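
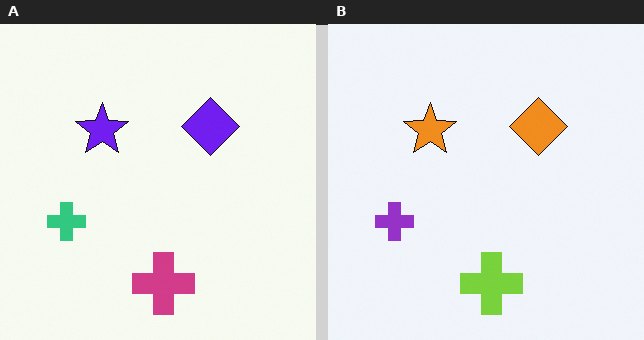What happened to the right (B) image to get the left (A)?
This is the original image hue-shifted through roughly half the color wheel.

Every shape's color has rotated by the same amount around the hue wheel — a uniform hue shift.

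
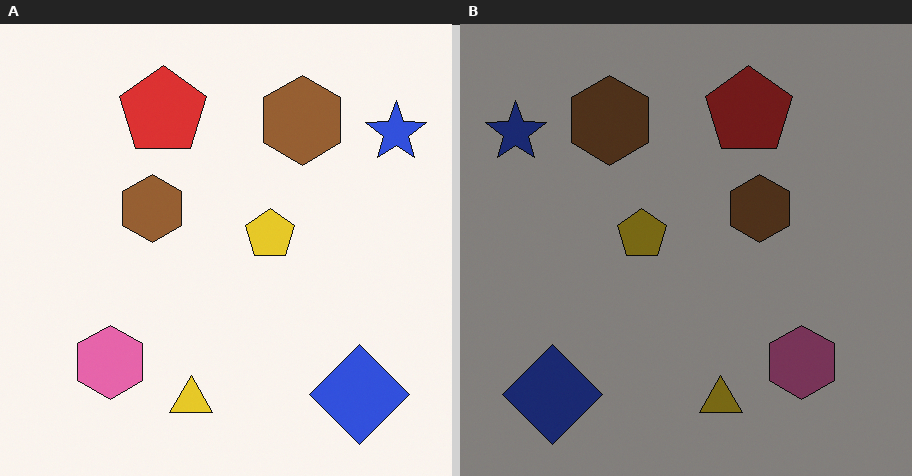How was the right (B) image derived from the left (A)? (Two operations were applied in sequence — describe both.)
This is the original image substantially darkened, then flipped horizontally (left ↔ right).

Every pixel — background and shapes alike — is uniformly darkened. The blue star is in the top-right of the left (A) image and the top-left of the right (B) — shapes on opposite sides of the vertical midline have swapped in a mirror flip.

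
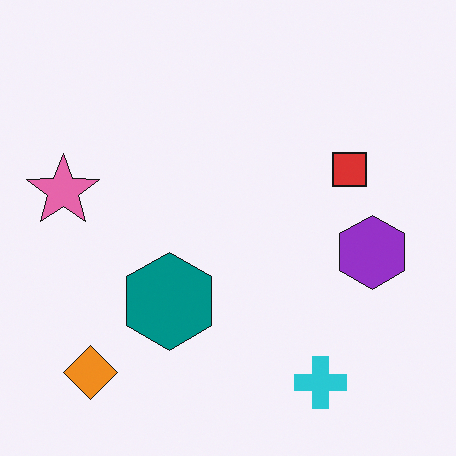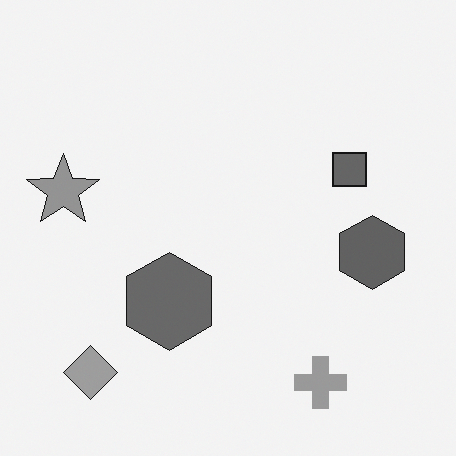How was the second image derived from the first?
This is the original image converted to grayscale.

All color is removed — every shape is now a shade of grey.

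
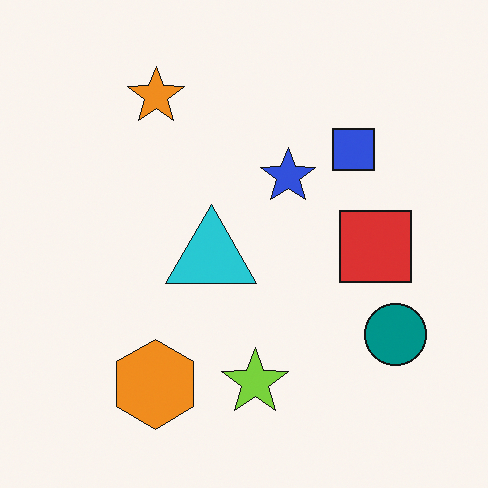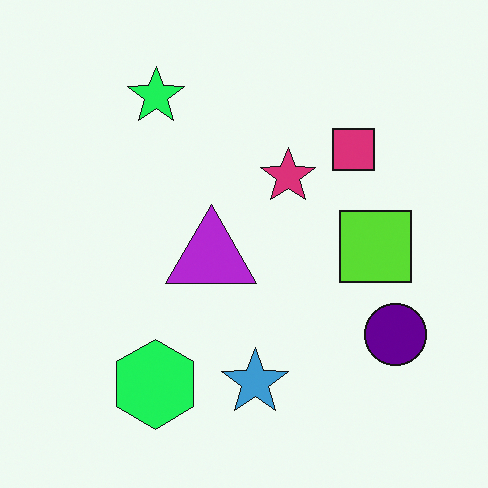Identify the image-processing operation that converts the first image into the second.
The second image is the first hue-shifted by a moderate amount.

Every shape's color has rotated by the same amount around the hue wheel — a uniform hue shift.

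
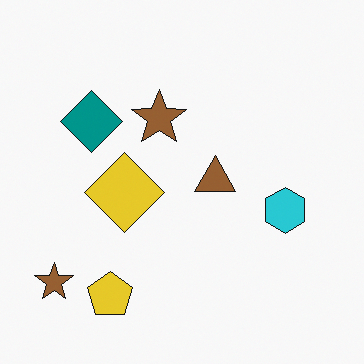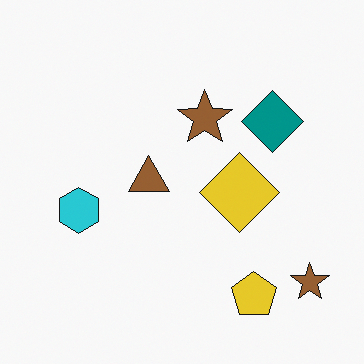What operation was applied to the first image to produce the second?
This is the original image flipped horizontally (left ↔ right).

The cyan hexagon is in the right of the first image and the left of the second — shapes on opposite sides of the vertical midline have swapped in a mirror flip.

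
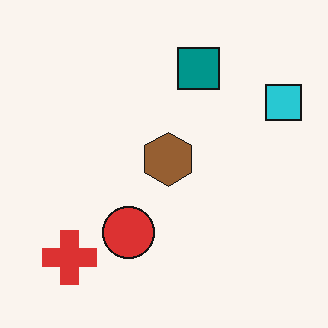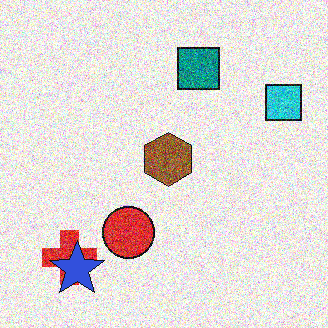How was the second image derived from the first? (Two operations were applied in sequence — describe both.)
Degraded with a thick layer of grain, then overlaid with an additional blue star.

Random speckle covers the whole image, including the flat background. A blue star appears in the second image that is absent from the first.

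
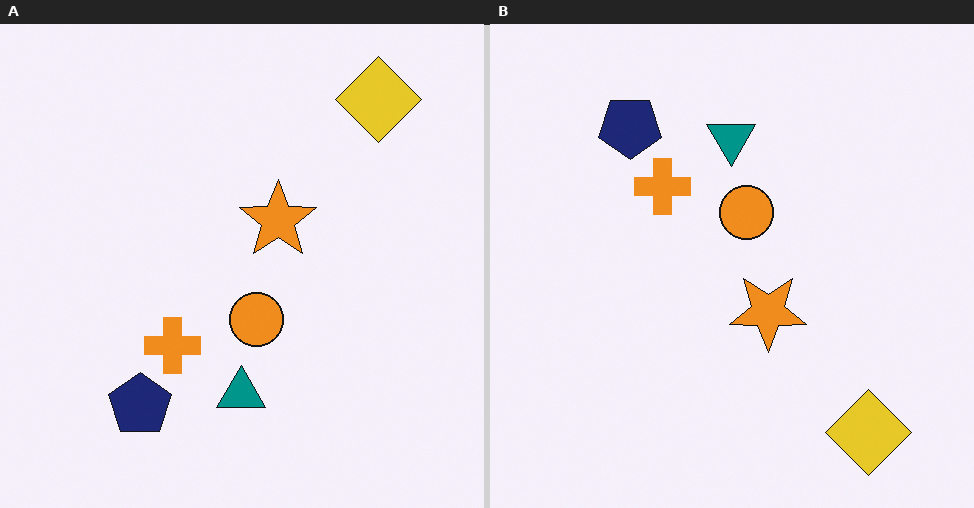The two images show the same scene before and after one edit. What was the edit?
It was flipped vertically (top ↔ bottom).

The yellow diamond is in the top-right of the left (A) image and the bottom-right of the right (B) — shapes on opposite sides of the horizontal midline have swapped in a mirror flip.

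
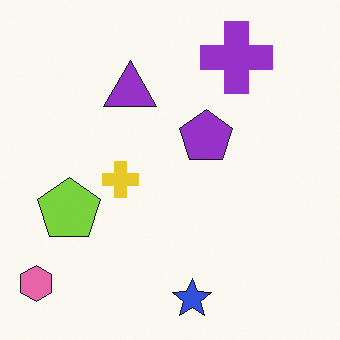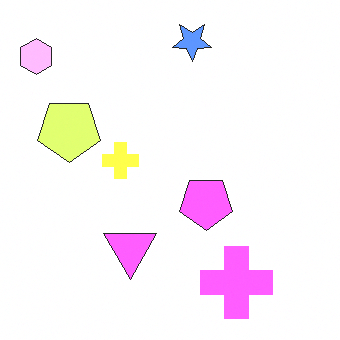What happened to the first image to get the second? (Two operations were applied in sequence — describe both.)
The image was flipped vertically (top ↔ bottom), then noticeably brightened.

The blue star is in the bottom of the first image and the top of the second — shapes on opposite sides of the horizontal midline have swapped in a mirror flip. Every pixel — background and shapes alike — is uniformly brightened.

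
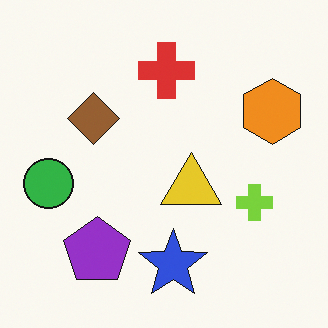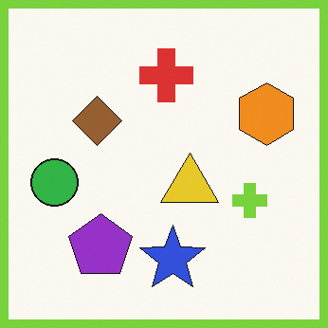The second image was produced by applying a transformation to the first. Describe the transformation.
Framed with a lime border.

A solid lime frame runs around the edge of the second image, with the content slightly shrunk inside it.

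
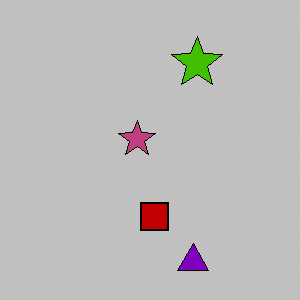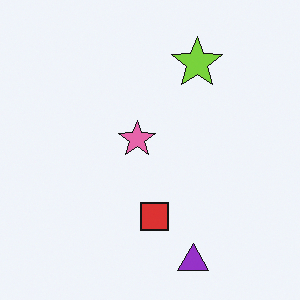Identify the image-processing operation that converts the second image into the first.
The first image is the second heavily posterized to just a handful of flat colors.

Each flat color has snapped to a coarser quantized level — most visibly, the near-white background has dropped to a flat grey.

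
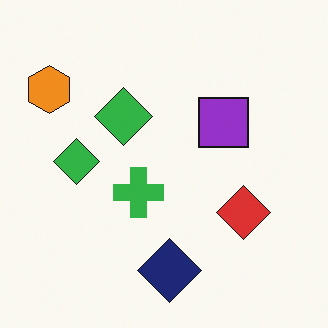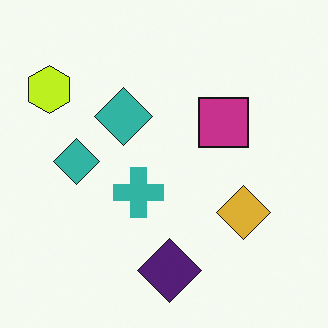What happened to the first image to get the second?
Hue-shifted by a small amount.

Every shape's color has rotated by the same amount around the hue wheel — a uniform hue shift.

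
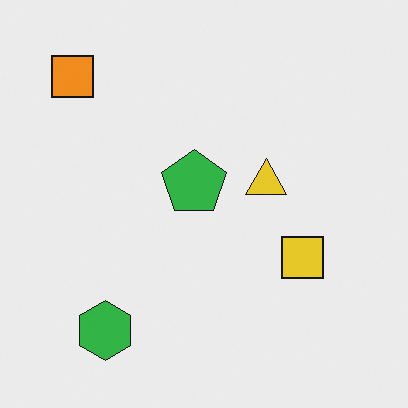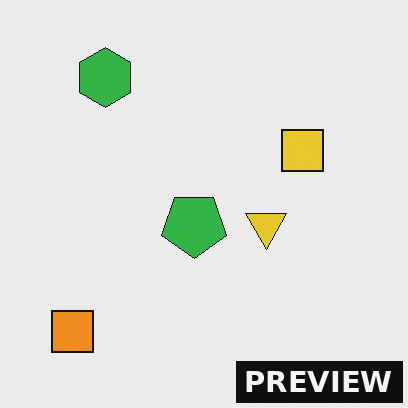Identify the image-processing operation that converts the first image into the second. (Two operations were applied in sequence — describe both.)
The transformation is: flipped vertically (top ↔ bottom), then watermarked with the text "PREVIEW" in the lower-right corner.

The orange square is in the top-left of the first image and the bottom-left of the second — shapes on opposite sides of the horizontal midline have swapped in a mirror flip. A dark label reading "PREVIEW" appears in the lower-right corner.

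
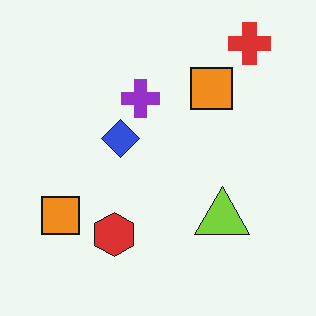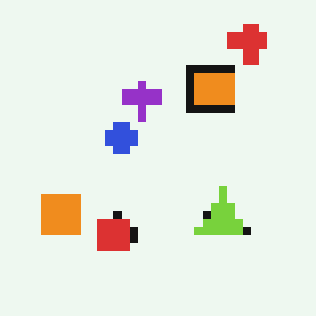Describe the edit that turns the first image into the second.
It was pixelated into visible square blocks.

Shapes are reduced to large square blocks; fine edges and outlines are lost — a downscale-then-upscale (mosaic) effect.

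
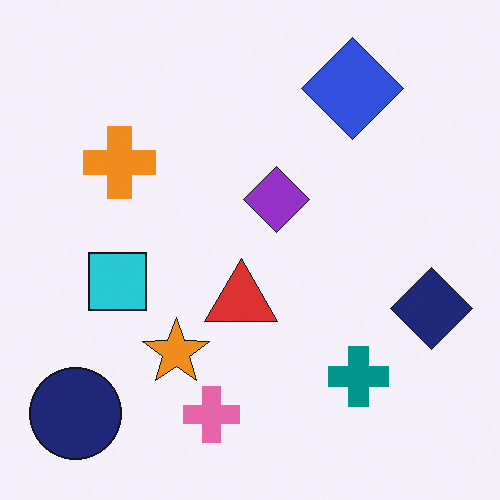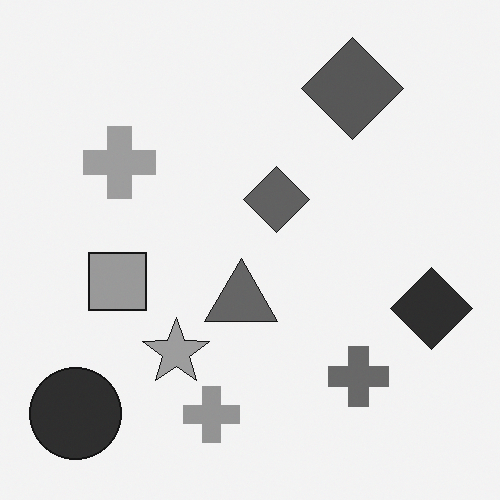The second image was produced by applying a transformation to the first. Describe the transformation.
The image was converted to grayscale.

All color is removed — every shape is now a shade of grey.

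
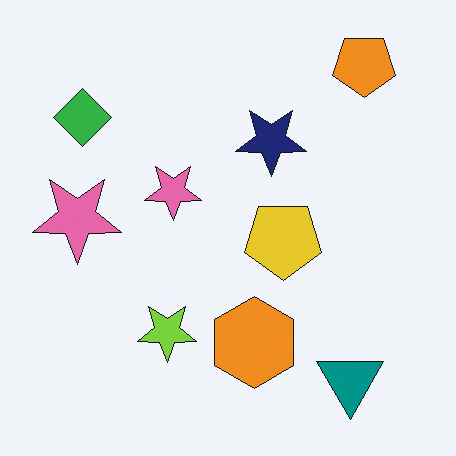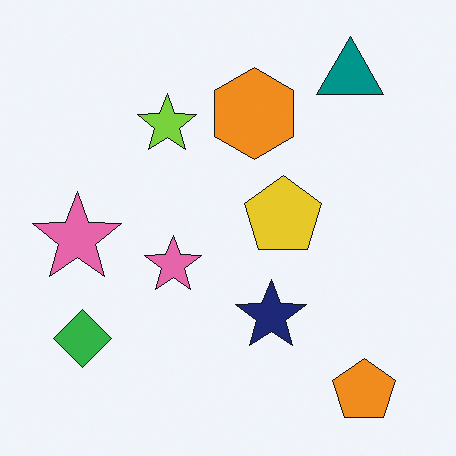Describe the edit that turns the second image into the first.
Flipped vertically (top ↔ bottom).

The orange pentagon is in the bottom-right of the second image and the top-right of the first — shapes on opposite sides of the horizontal midline have swapped in a mirror flip.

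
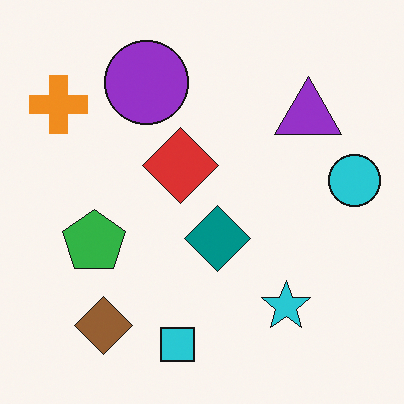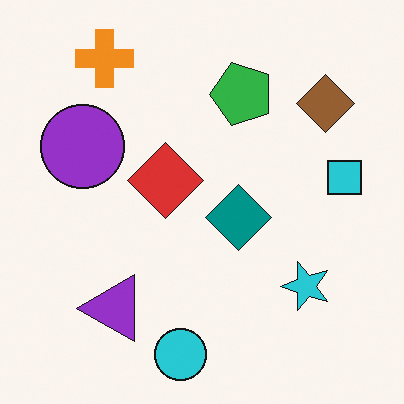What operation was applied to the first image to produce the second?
It was transposed (reflected across the top-left ↔ bottom-right diagonal).

Shapes have swapped their row and column positions — what was in the top-right is now in the bottom-left — a diagonal reflection.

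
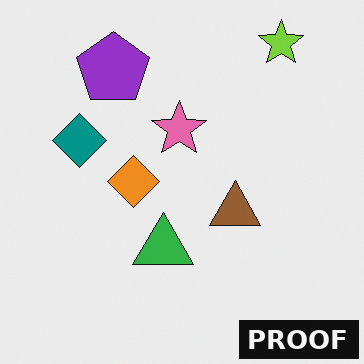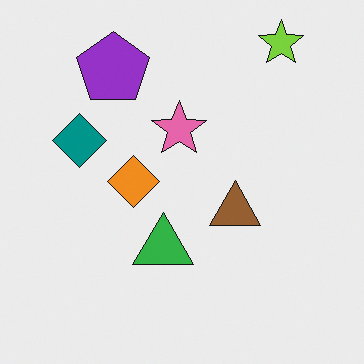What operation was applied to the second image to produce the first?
The image was watermarked with the text "PROOF" in the lower-right corner.

A dark label reading "PROOF" appears in the lower-right corner.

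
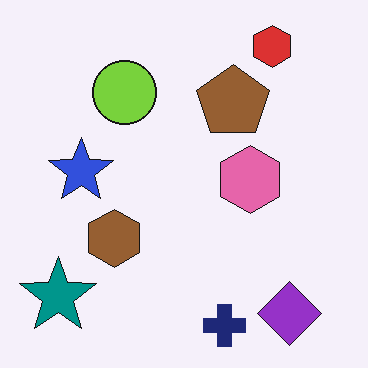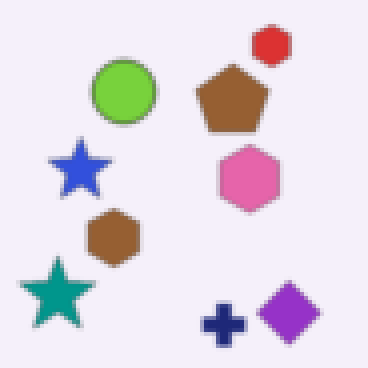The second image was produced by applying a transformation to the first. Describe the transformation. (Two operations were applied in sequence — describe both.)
It was lightly blurred, then mildly pixelated.

Shape edges and outlines are uniformly softened across the whole image. Shapes are reduced to large square blocks; fine edges and outlines are lost — a downscale-then-upscale (mosaic) effect.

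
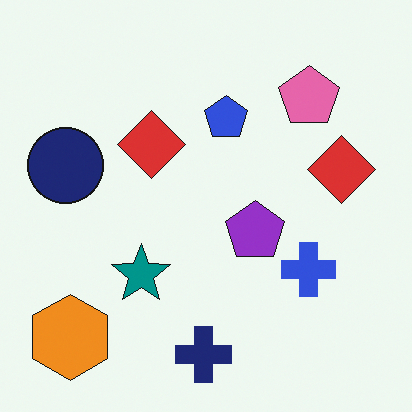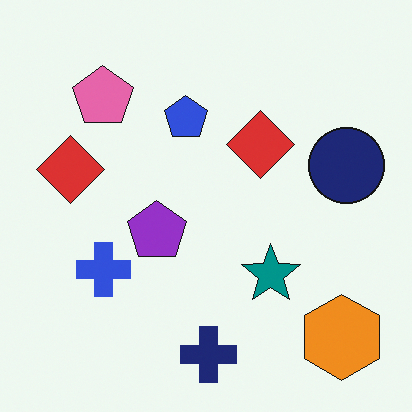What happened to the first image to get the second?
This is the original image flipped horizontally (left ↔ right).

The navy circle is in the left of the first image and the right of the second — shapes on opposite sides of the vertical midline have swapped in a mirror flip.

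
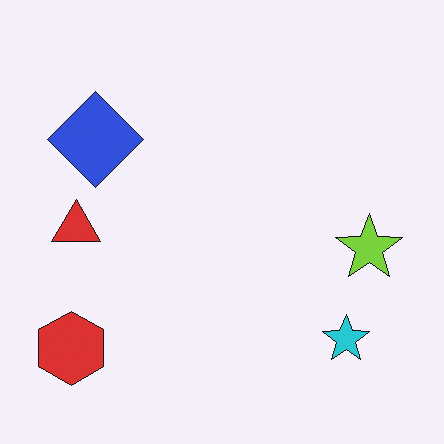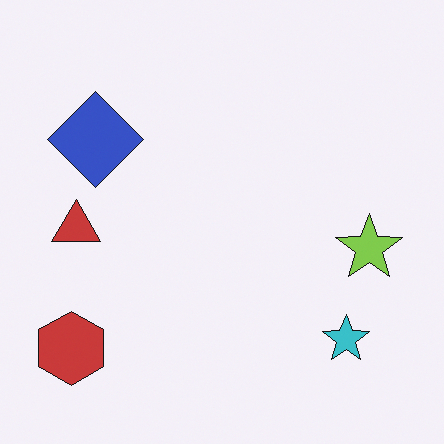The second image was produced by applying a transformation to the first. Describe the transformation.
The second image is the first slightly desaturated.

All colors are more muted and greyish — a global saturation change.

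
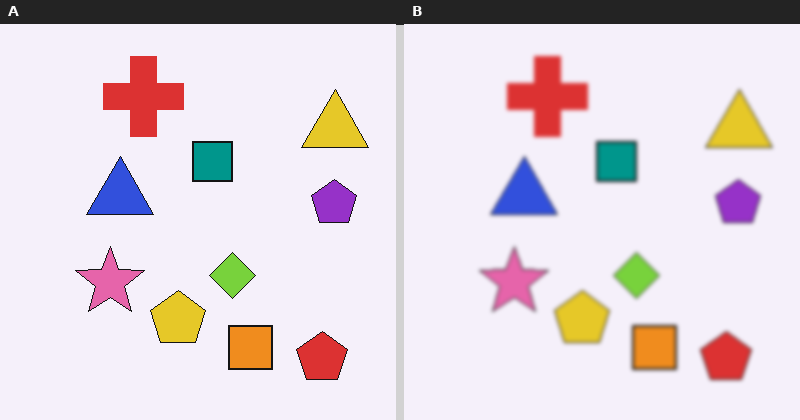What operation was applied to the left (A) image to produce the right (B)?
The transformation is: slightly softened.

Shape edges and outlines are uniformly softened across the whole image.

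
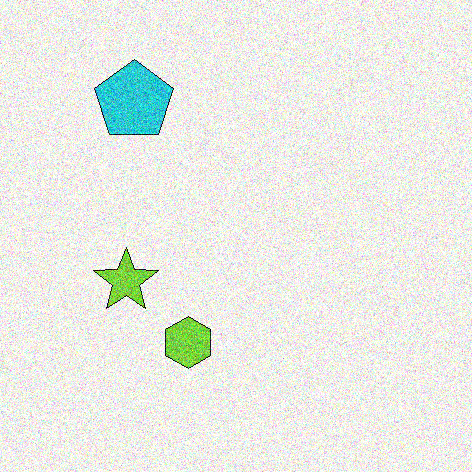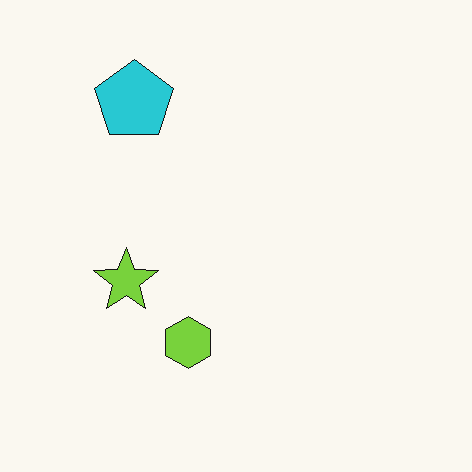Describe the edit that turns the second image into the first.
The first image is the second degraded with heavy additive noise.

Random speckle covers the whole image, including the flat background.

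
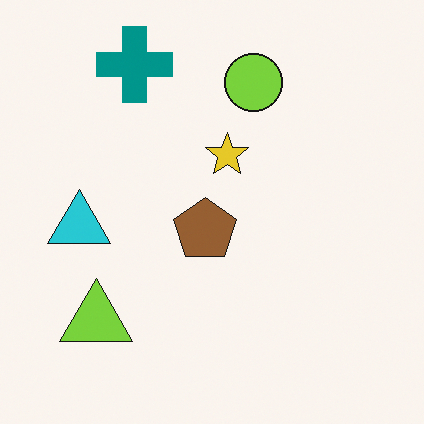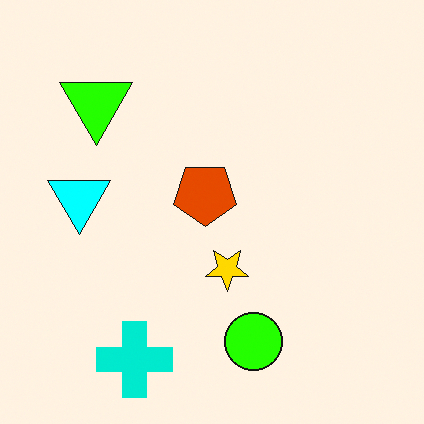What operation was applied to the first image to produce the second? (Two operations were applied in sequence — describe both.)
Flipped vertically (top ↔ bottom), then made much more vivid (saturation change).

The teal cross is in the top-left of the first image and the bottom-left of the second — shapes on opposite sides of the horizontal midline have swapped in a mirror flip. All colors are more vivid — a global saturation change.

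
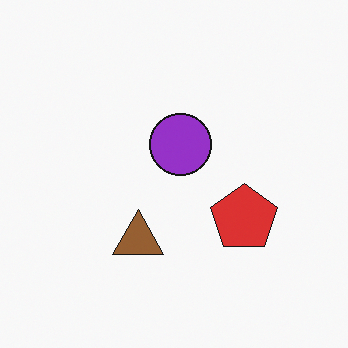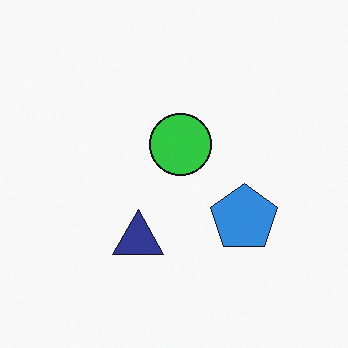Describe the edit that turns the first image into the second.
It was hue-shifted by a large amount.

Every shape's color has rotated by the same amount around the hue wheel — a uniform hue shift.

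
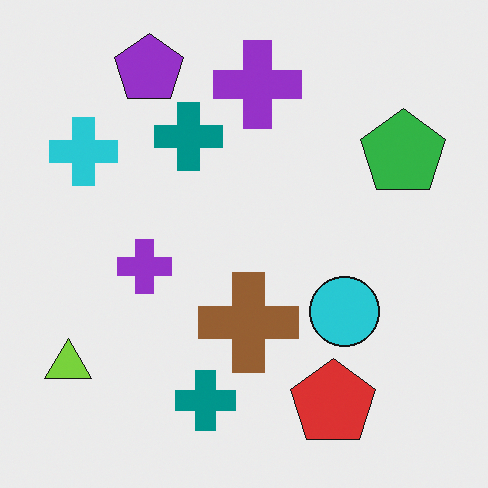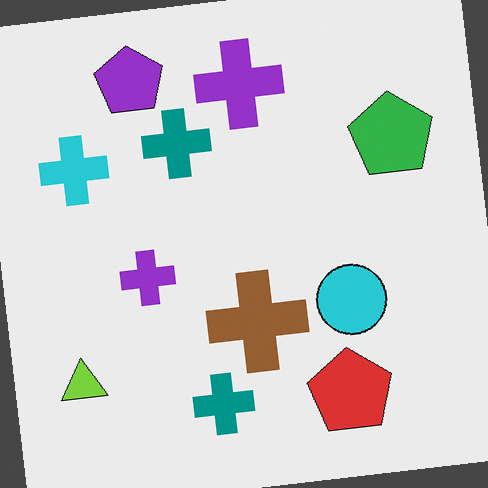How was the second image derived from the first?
The second image is the first rotated counter-clockwise by a small amount.

Every shape is tilted by the same angle and the image corners show triangular fill wedges — a whole-image rotation by a non-right angle.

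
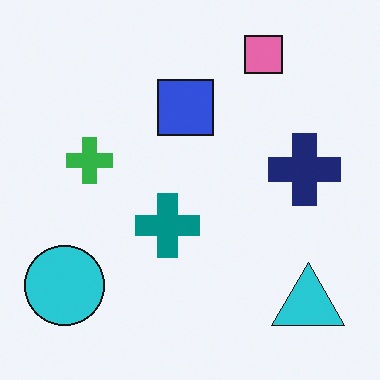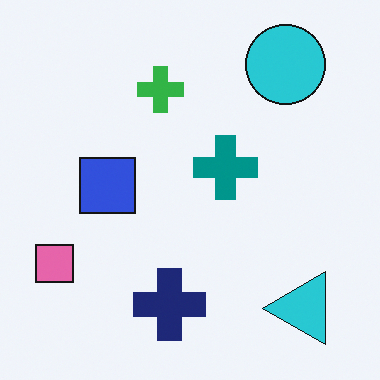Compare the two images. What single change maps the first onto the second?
Transposed (reflected across the top-left ↔ bottom-right diagonal).

Shapes have swapped their row and column positions — what was in the top-right is now in the bottom-left — a diagonal reflection.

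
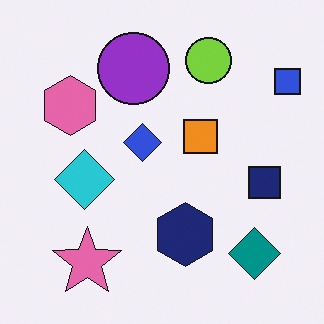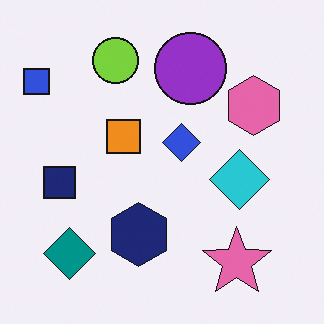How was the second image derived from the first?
The transformation is: flipped horizontally (left ↔ right).

The blue square is in the top-right of the first image and the top-left of the second — shapes on opposite sides of the vertical midline have swapped in a mirror flip.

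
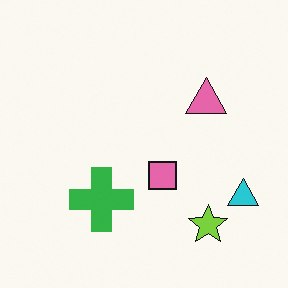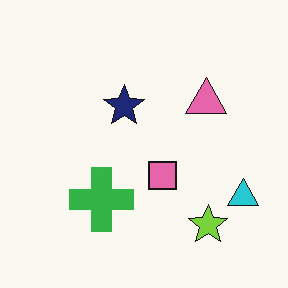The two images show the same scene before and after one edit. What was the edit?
This is the original image overlaid with an additional navy star.

A navy star appears in the second image that is absent from the first.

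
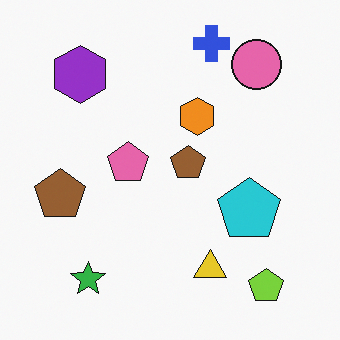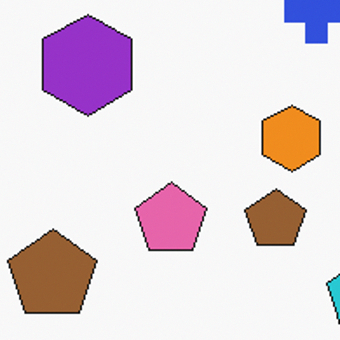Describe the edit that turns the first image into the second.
The transformation is: cropped to a noticeably smaller region and rescaled.

The visible shapes are larger and the field of view is narrower; shapes near the original edges may be partly or wholly outside the frame — a crop-and-rescale.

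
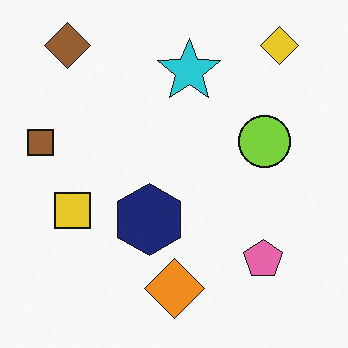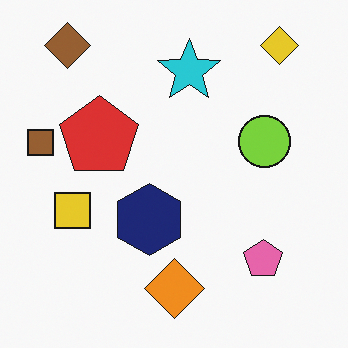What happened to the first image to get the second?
It was overlaid with an additional red pentagon.

A red pentagon appears in the second image that is absent from the first.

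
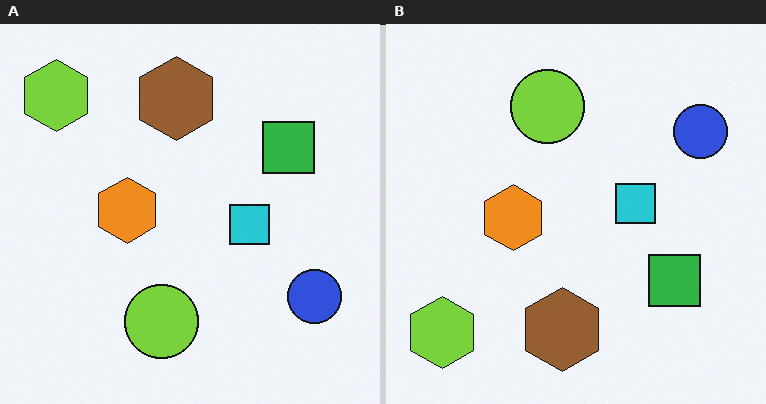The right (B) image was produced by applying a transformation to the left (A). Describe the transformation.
This is the original image flipped vertically (top ↔ bottom).

The lime hexagon is in the top-left of the left (A) image and the bottom-left of the right (B) — shapes on opposite sides of the horizontal midline have swapped in a mirror flip.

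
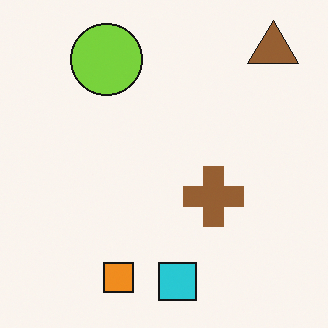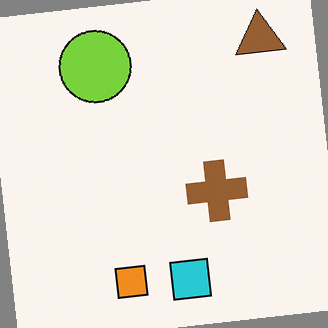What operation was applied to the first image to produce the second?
This is the original image rotated counter-clockwise by a slight angle.

Every shape is tilted by the same angle and the image corners show triangular fill wedges — a whole-image rotation by a non-right angle.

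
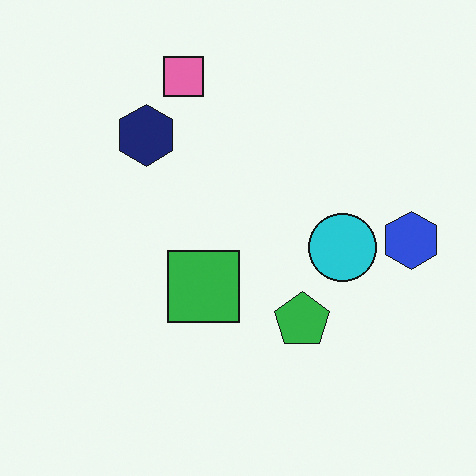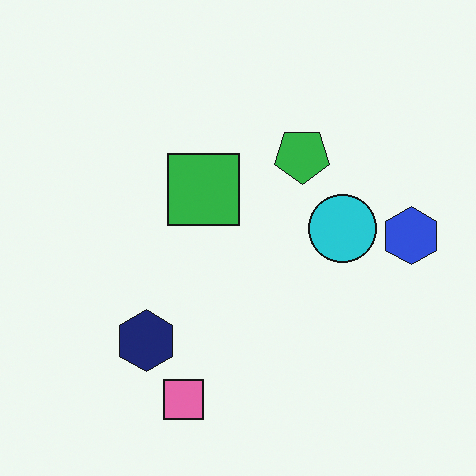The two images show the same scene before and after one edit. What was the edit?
The transformation is: flipped vertically (top ↔ bottom).

The pink square is in the top of the first image and the bottom of the second — shapes on opposite sides of the horizontal midline have swapped in a mirror flip.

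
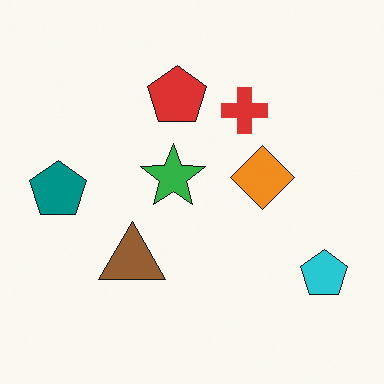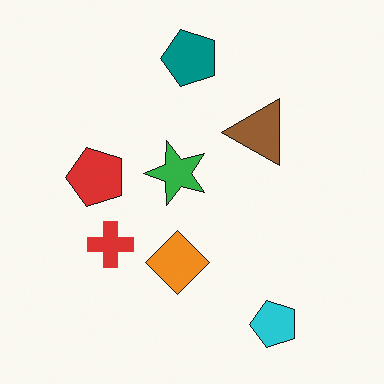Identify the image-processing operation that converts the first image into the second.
The image was transposed (reflected across the top-left ↔ bottom-right diagonal).

Shapes have swapped their row and column positions — what was in the top-right is now in the bottom-left — a diagonal reflection.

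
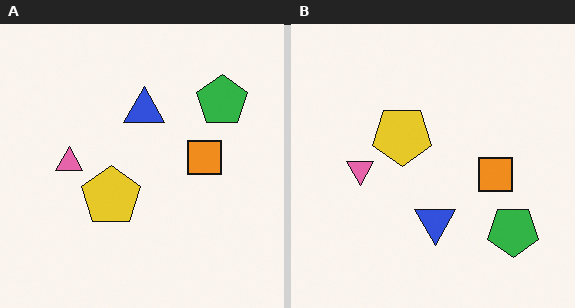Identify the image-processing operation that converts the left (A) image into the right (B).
Flipped vertically (top ↔ bottom).

The green pentagon is in the top-right of the left (A) image and the bottom-right of the right (B) — shapes on opposite sides of the horizontal midline have swapped in a mirror flip.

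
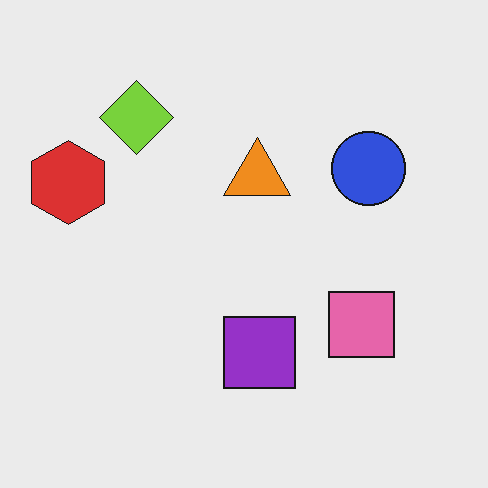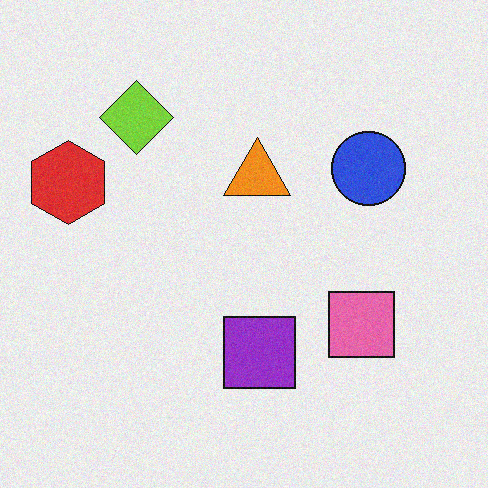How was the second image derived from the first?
This is the original image degraded with light additive noise.

Random speckle covers the whole image, including the flat background.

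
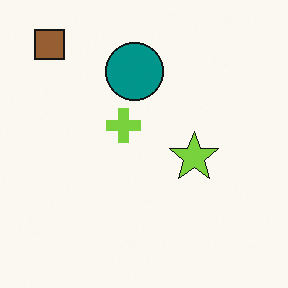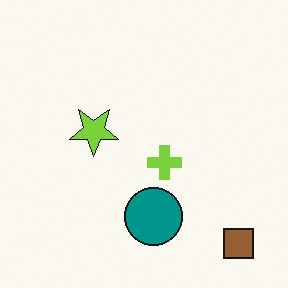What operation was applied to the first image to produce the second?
The second image is the first rotated 180°.

The brown square sits in the top-left of the first image and the bottom-right of the second — consistent with a whole-image 180° rotation.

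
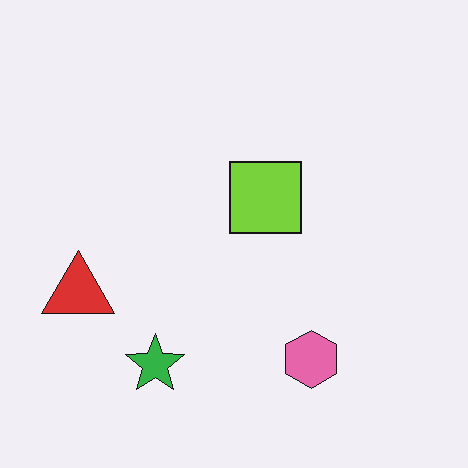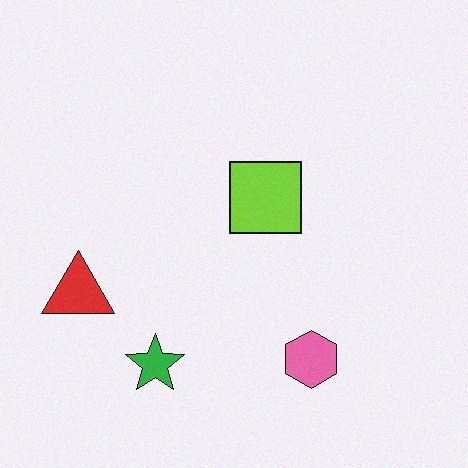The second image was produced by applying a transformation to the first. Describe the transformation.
The second image is the first degraded with a light layer of grain.

Random speckle covers the whole image, including the flat background.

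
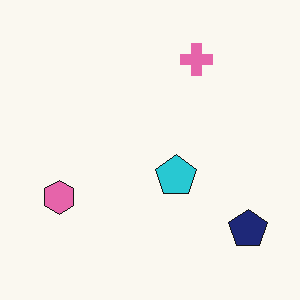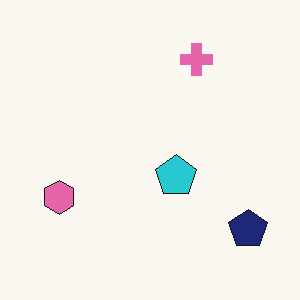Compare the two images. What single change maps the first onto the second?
JPEG-compressed with visible artifacts.

Blocky 8×8 compression artifacts appear around shape edges and the flat background shows ringing — characteristic JPEG degradation.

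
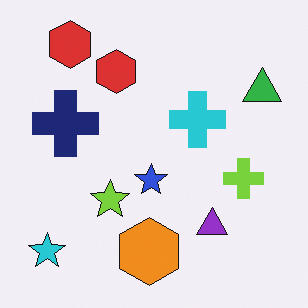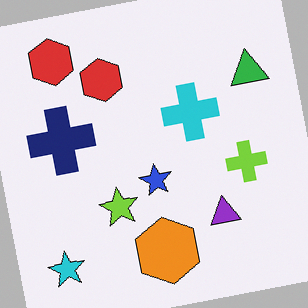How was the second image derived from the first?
The second image is the first rotated counter-clockwise by a slight angle.

Every shape is tilted by the same angle and the image corners show triangular fill wedges — a whole-image rotation by a non-right angle.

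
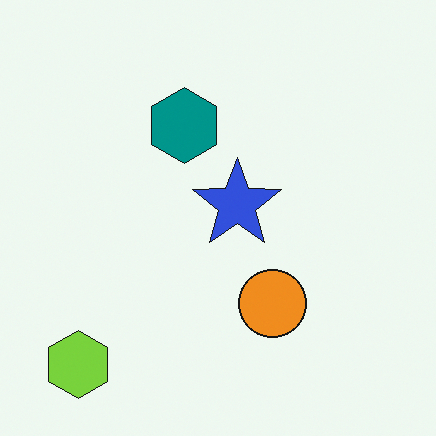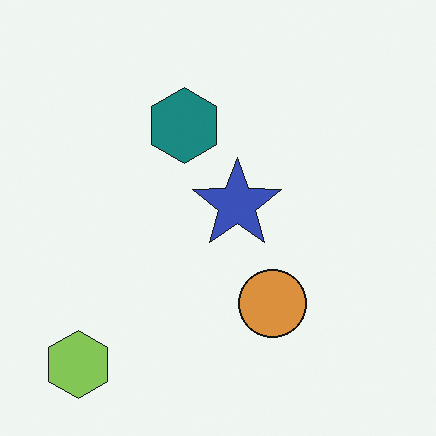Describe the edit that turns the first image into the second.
It was slightly desaturated.

All colors are more muted and greyish — a global saturation change.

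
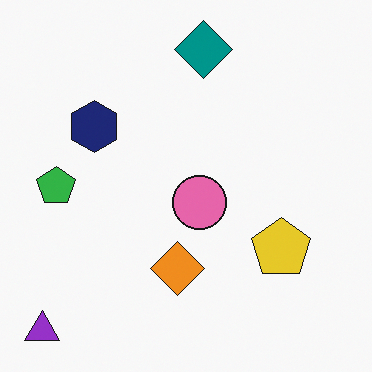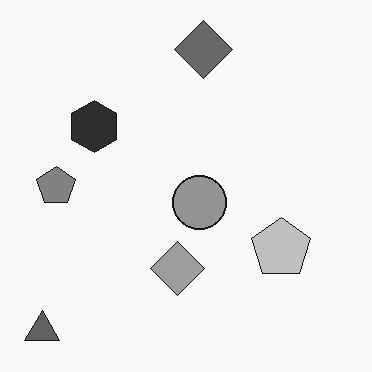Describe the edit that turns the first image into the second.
The transformation is: converted to grayscale.

All color is removed — every shape is now a shade of grey.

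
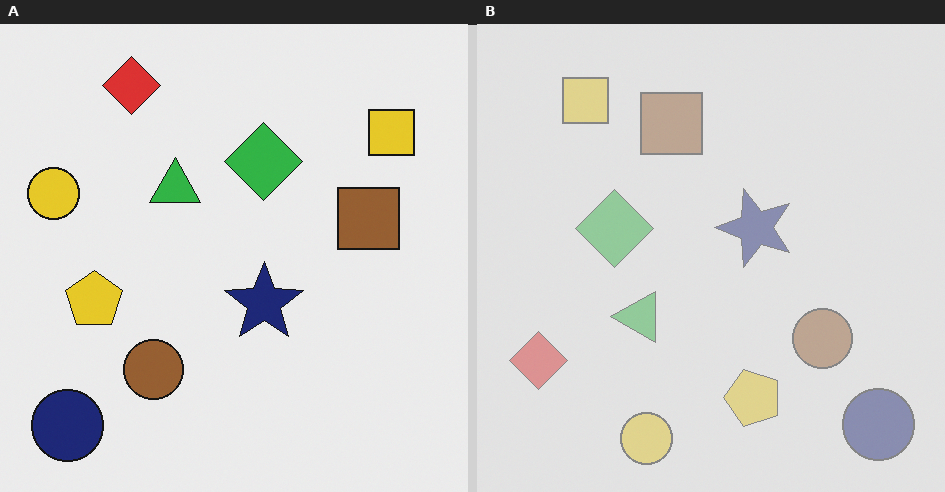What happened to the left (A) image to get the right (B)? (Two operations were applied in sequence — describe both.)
It was rotated 90° counter-clockwise, then washed out (contrast reduced).

The navy circle sits in the bottom-left of the left (A) image and the bottom-right of the right (B) — consistent with a whole-image 90° counter-clockwise rotation. Tones are pushed toward mid-grey across the whole image — a global contrast change.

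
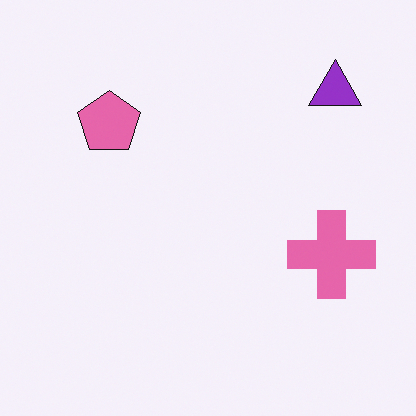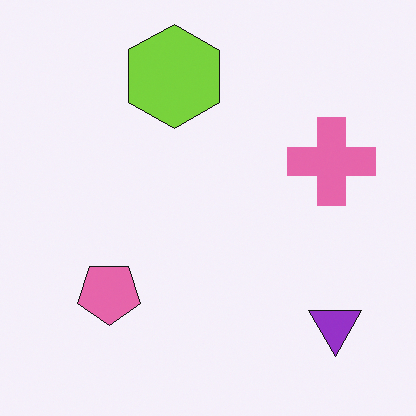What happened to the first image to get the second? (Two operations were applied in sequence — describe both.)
This is the original image flipped vertically (top ↔ bottom), then overlaid with an additional lime hexagon.

The purple triangle is in the top-right of the first image and the bottom-right of the second — shapes on opposite sides of the horizontal midline have swapped in a mirror flip. A lime hexagon appears in the second image that is absent from the first.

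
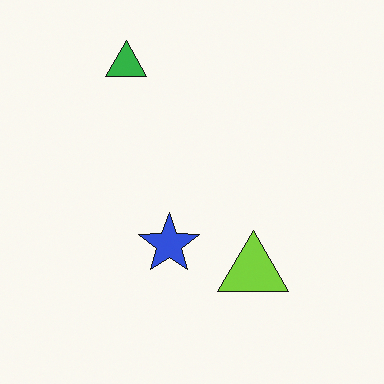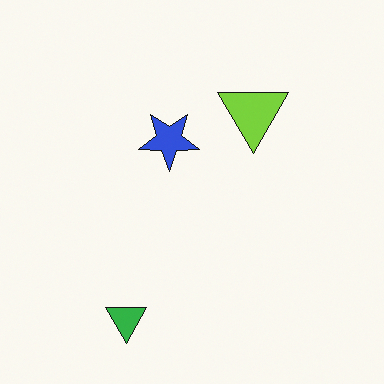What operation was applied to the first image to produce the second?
The image was flipped vertically (top ↔ bottom).

The green triangle is in the top-left of the first image and the bottom-left of the second — shapes on opposite sides of the horizontal midline have swapped in a mirror flip.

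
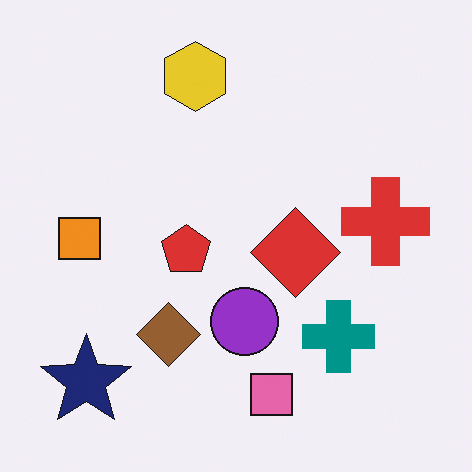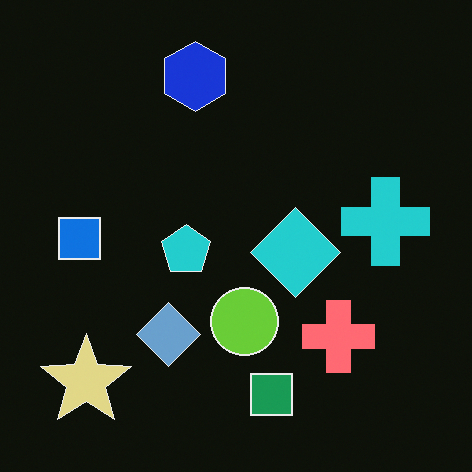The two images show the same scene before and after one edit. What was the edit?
The transformation is: color-inverted (negative).

The light background has become dark and every shape's color is its complement — a photographic negative.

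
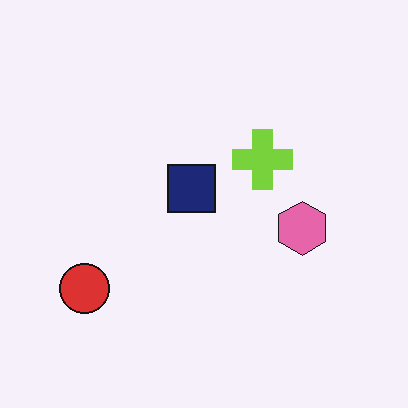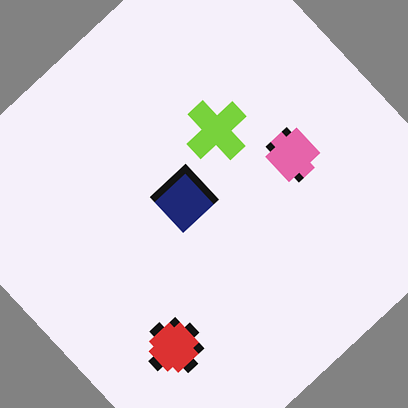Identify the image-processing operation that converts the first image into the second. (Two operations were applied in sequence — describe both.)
The second image is the first moderately pixelated, then rotated counter-clockwise by a large amount — several tens of degrees.

Shapes are reduced to large square blocks; fine edges and outlines are lost — a downscale-then-upscale (mosaic) effect. Every shape is tilted by the same angle and the image corners show triangular fill wedges — a whole-image rotation by a non-right angle.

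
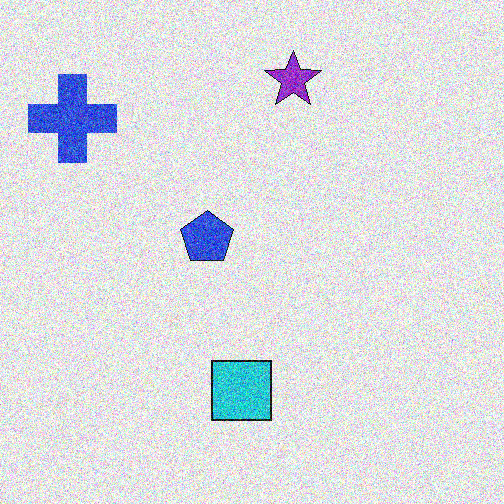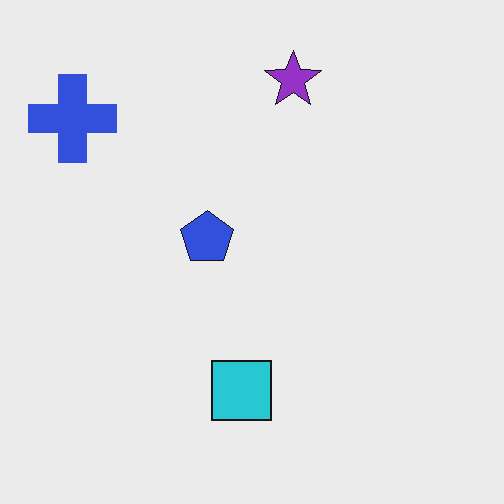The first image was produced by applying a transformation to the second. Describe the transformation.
Degraded with strong gaussian noise.

Random speckle covers the whole image, including the flat background.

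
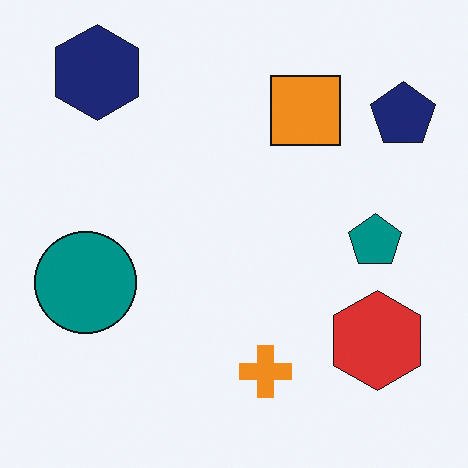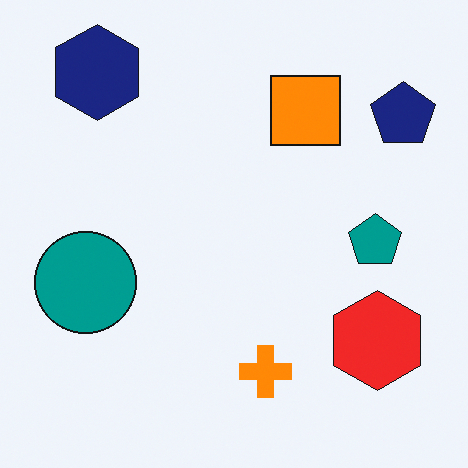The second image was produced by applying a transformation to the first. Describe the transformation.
This is the original image slightly oversaturated.

All colors are more vivid — a global saturation change.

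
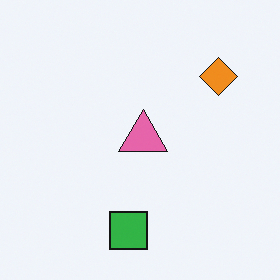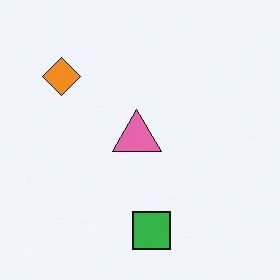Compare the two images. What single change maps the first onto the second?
Flipped horizontally (left ↔ right).

The orange diamond is in the top-right of the first image and the top-left of the second — shapes on opposite sides of the vertical midline have swapped in a mirror flip.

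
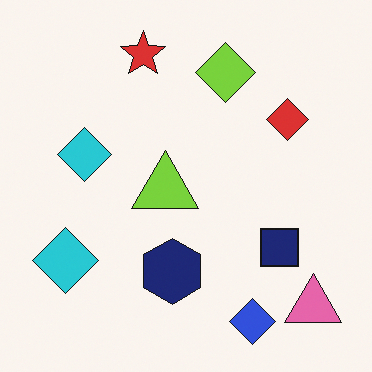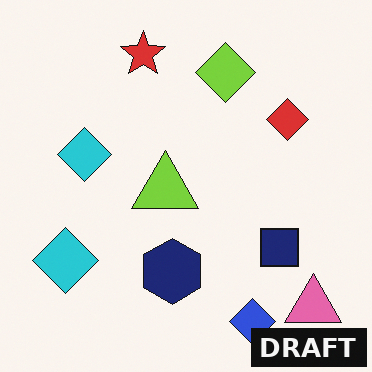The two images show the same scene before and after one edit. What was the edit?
Watermarked with the text "DRAFT" in the lower-right corner.

A dark label reading "DRAFT" appears in the lower-right corner.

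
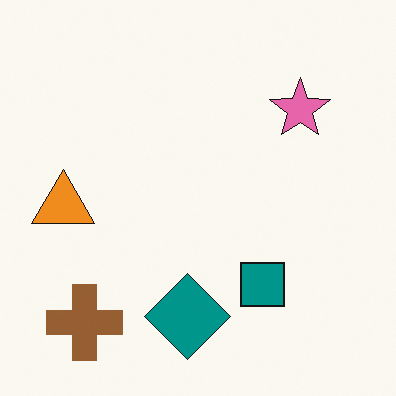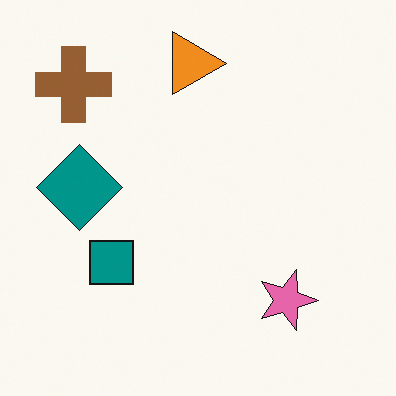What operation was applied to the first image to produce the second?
This is the original image rotated 90° clockwise.

The brown cross sits in the bottom-left of the first image and the top-left of the second — consistent with a whole-image 90° clockwise rotation.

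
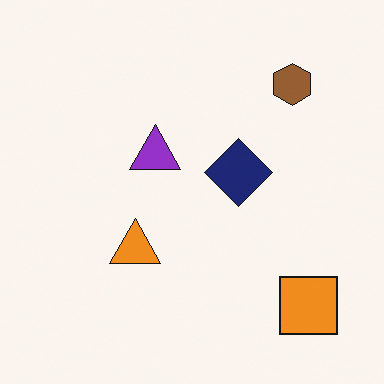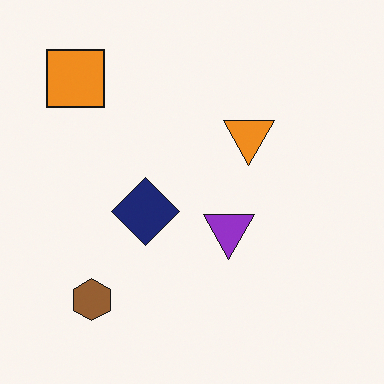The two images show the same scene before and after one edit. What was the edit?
This is the original image rotated 180°.

The orange square sits in the bottom-right of the first image and the top-left of the second — consistent with a whole-image 180° rotation.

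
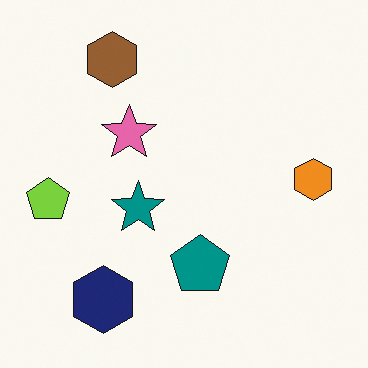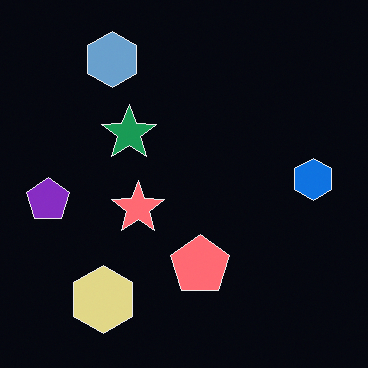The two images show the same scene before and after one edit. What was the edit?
This is the original image color-inverted (negative).

The light background has become dark and every shape's color is its complement — a photographic negative.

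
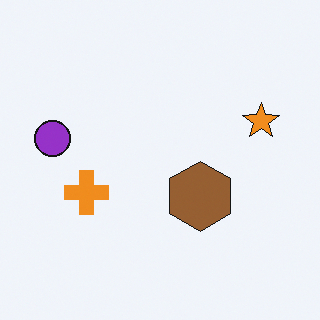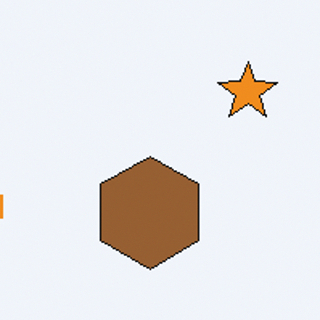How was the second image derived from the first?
The transformation is: cropped slightly and scaled back up.

The visible shapes are larger and the field of view is narrower; shapes near the original edges may be partly or wholly outside the frame — a crop-and-rescale.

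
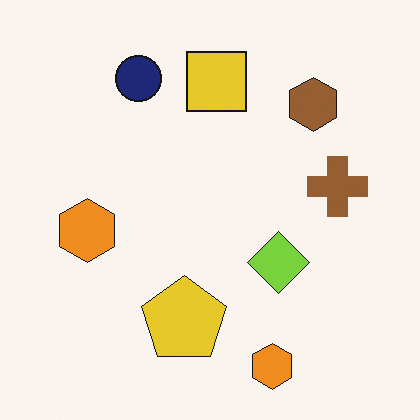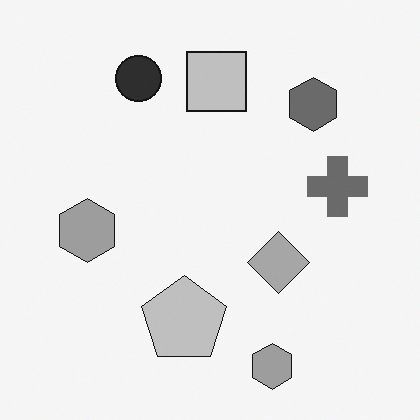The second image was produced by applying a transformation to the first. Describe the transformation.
This is the original image converted to grayscale.

All color is removed — every shape is now a shade of grey.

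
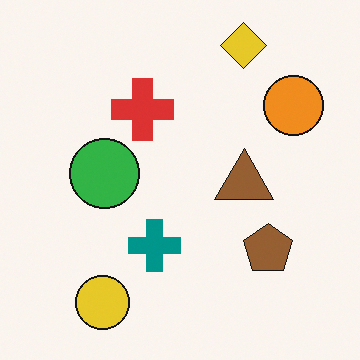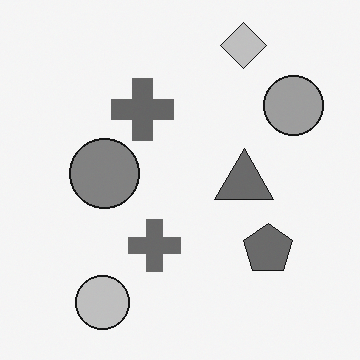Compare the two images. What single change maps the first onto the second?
This is the original image converted to grayscale.

All color is removed — every shape is now a shade of grey.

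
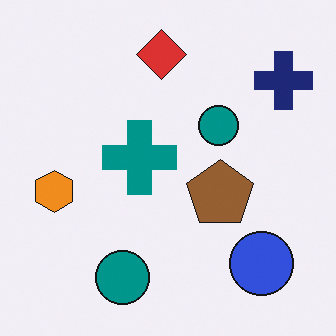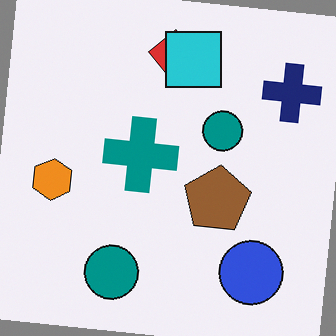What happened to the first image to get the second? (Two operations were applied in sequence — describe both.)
Rotated clockwise by a slight angle, then overlaid with an additional cyan square.

Every shape is tilted by the same angle and the image corners show triangular fill wedges — a whole-image rotation by a non-right angle. A cyan square appears in the second image that is absent from the first.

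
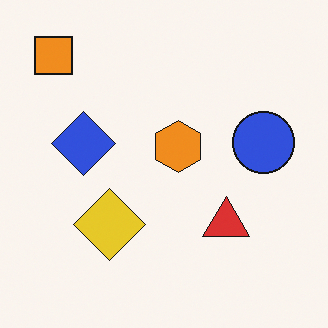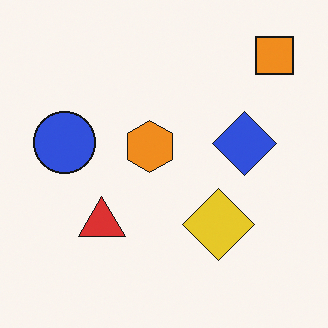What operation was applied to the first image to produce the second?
The image was flipped horizontally (left ↔ right).

The orange square is in the top-left of the first image and the top-right of the second — shapes on opposite sides of the vertical midline have swapped in a mirror flip.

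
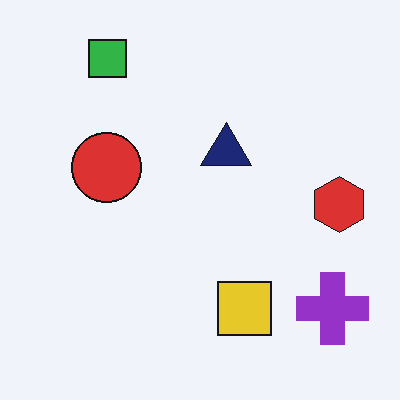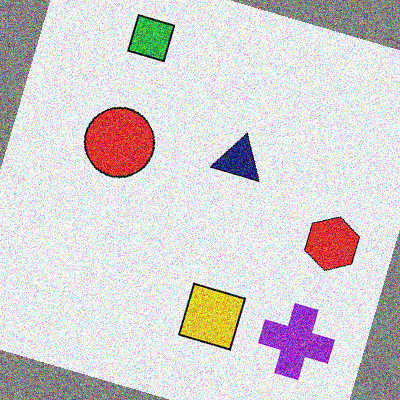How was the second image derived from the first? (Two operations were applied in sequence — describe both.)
Rotated clockwise by a moderate amount, then degraded with heavy additive noise.

Every shape is tilted by the same angle and the image corners show triangular fill wedges — a whole-image rotation by a non-right angle. Random speckle covers the whole image, including the flat background.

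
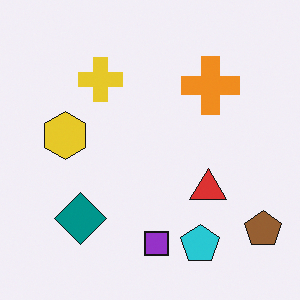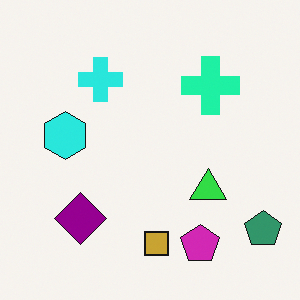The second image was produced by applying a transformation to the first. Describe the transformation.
Hue-shifted by a moderate amount.

Every shape's color has rotated by the same amount around the hue wheel — a uniform hue shift.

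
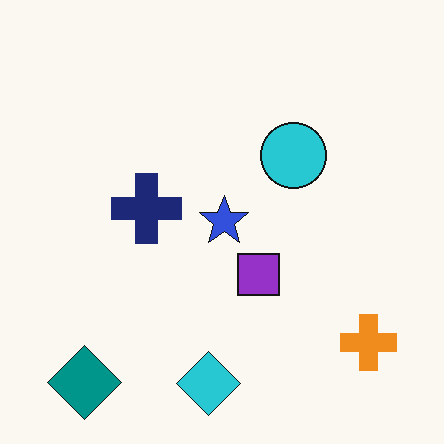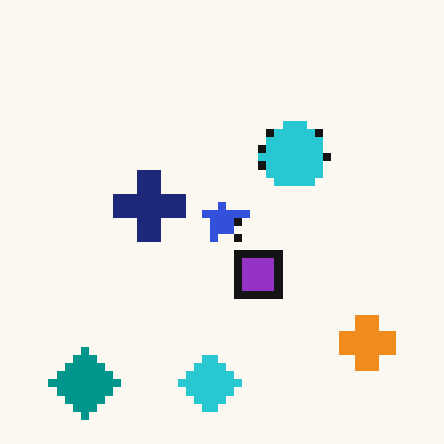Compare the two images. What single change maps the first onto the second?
It was moderately pixelated.

Shapes are reduced to large square blocks; fine edges and outlines are lost — a downscale-then-upscale (mosaic) effect.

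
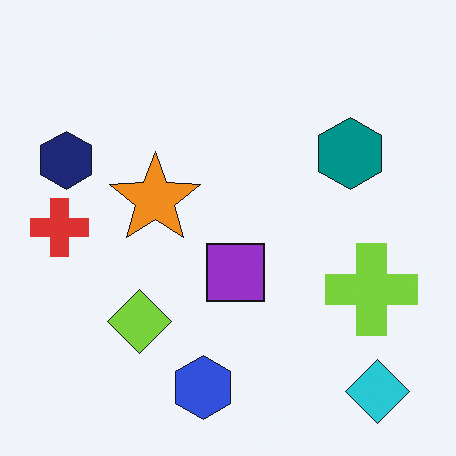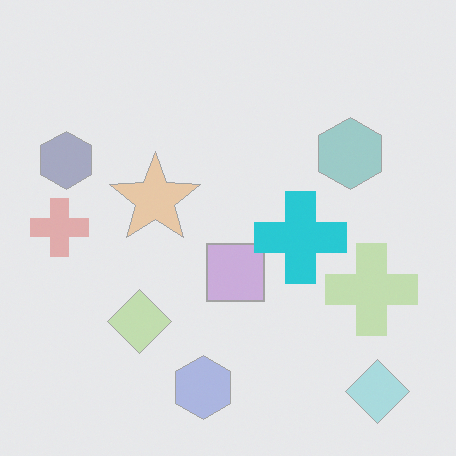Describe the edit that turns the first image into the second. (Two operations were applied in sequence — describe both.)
Washed out (contrast reduced), then overlaid with an additional cyan cross.

Tones are pushed toward mid-grey across the whole image — a global contrast change. A cyan cross appears in the second image that is absent from the first.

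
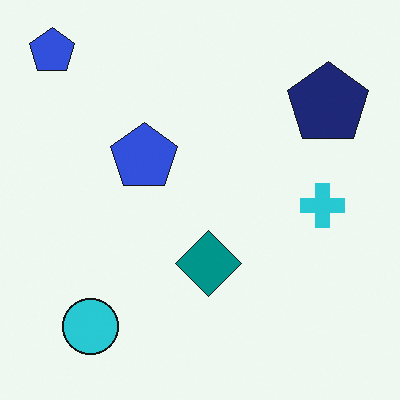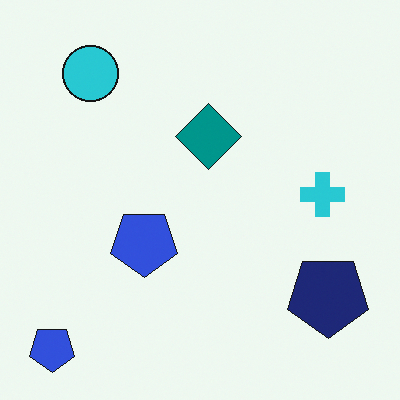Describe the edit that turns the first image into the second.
It was flipped vertically (top ↔ bottom).

The cyan circle is in the bottom-left of the first image and the top-left of the second — shapes on opposite sides of the horizontal midline have swapped in a mirror flip.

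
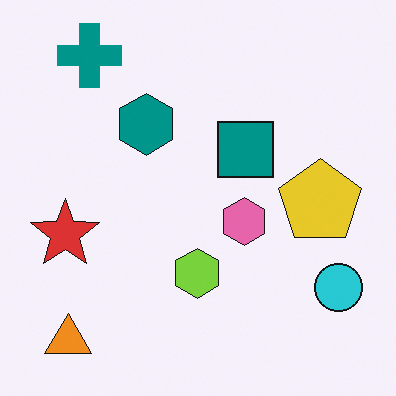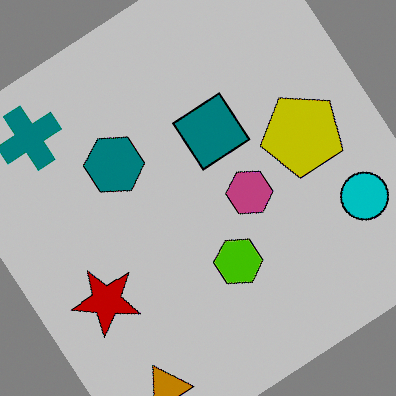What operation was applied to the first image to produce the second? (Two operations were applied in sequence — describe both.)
This is the original image rotated counter-clockwise by a large amount — several tens of degrees, then aggressively posterized.

Every shape is tilted by the same angle and the image corners show triangular fill wedges — a whole-image rotation by a non-right angle. Each flat color has snapped to a coarser quantized level — most visibly, the near-white background has dropped to a flat grey.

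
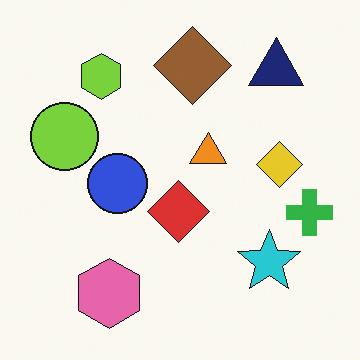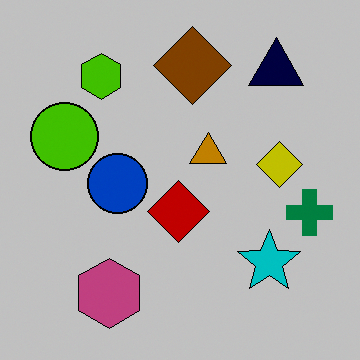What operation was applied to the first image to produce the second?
The image was aggressively posterized.

Each flat color has snapped to a coarser quantized level — most visibly, the near-white background has dropped to a flat grey.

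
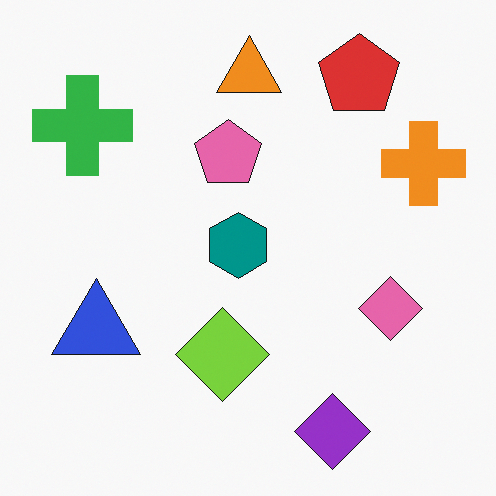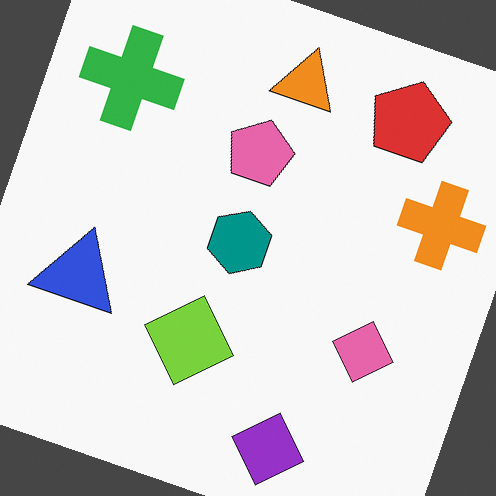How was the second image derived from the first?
The image was rotated clockwise by a moderate amount.

Every shape is tilted by the same angle and the image corners show triangular fill wedges — a whole-image rotation by a non-right angle.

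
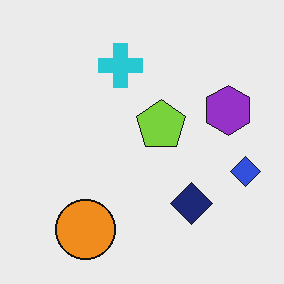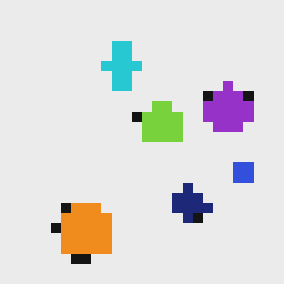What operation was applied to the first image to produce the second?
The transformation is: coarsely pixelated.

Shapes are reduced to large square blocks; fine edges and outlines are lost — a downscale-then-upscale (mosaic) effect.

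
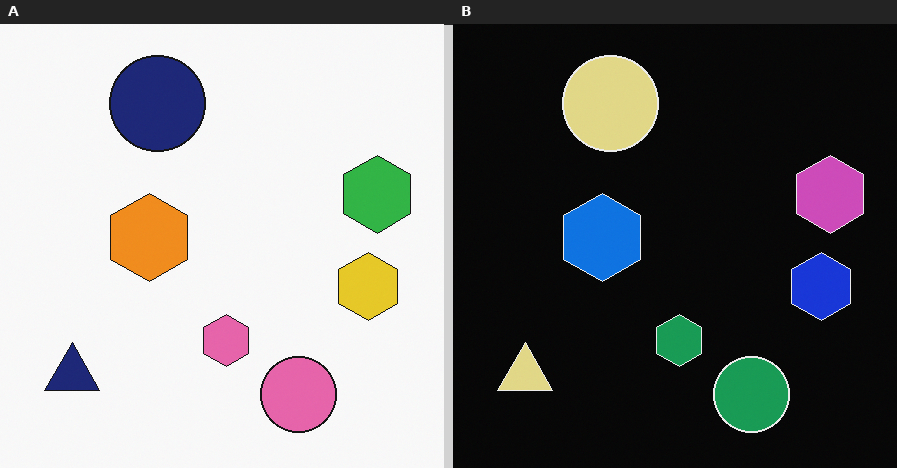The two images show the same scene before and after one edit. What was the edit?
Color-inverted (negative).

The light background has become dark and every shape's color is its complement — a photographic negative.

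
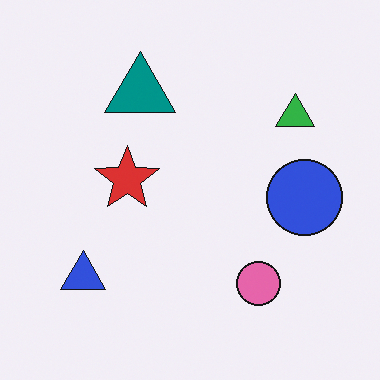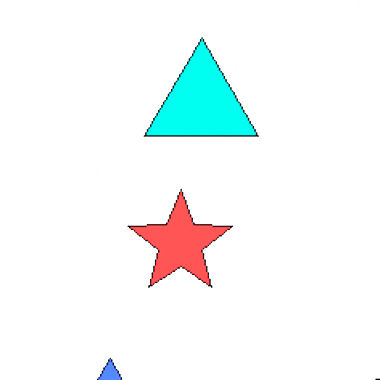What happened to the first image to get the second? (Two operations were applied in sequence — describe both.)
It was cropped slightly and scaled back up, then substantially brightened.

The visible shapes are larger and the field of view is narrower; shapes near the original edges may be partly or wholly outside the frame — a crop-and-rescale. Every pixel — background and shapes alike — is uniformly brightened.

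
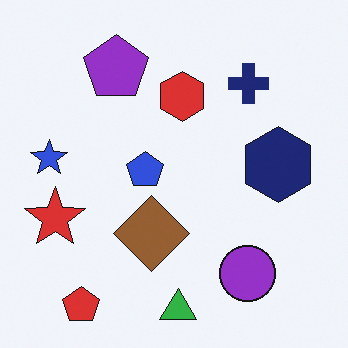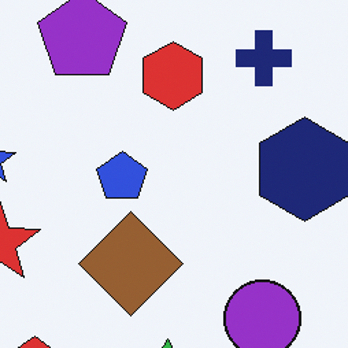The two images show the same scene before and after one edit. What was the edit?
This is the original image cropped to a modestly smaller region and rescaled.

The visible shapes are larger and the field of view is narrower; shapes near the original edges may be partly or wholly outside the frame — a crop-and-rescale.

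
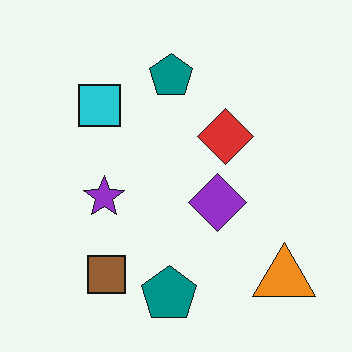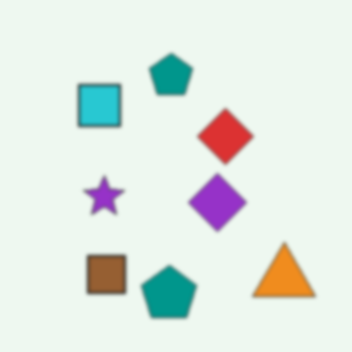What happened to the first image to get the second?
This is the original image lightly blurred.

Shape edges and outlines are uniformly softened across the whole image.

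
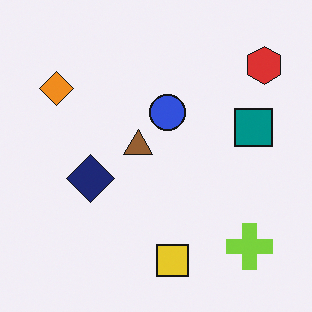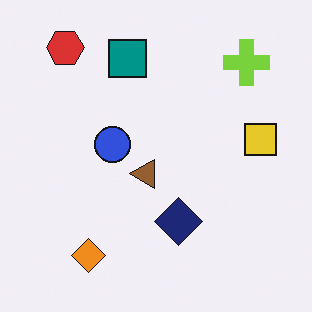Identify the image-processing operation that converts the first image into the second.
This is the original image rotated 90° counter-clockwise.

The red hexagon sits in the top-right of the first image and the top-left of the second — consistent with a whole-image 90° counter-clockwise rotation.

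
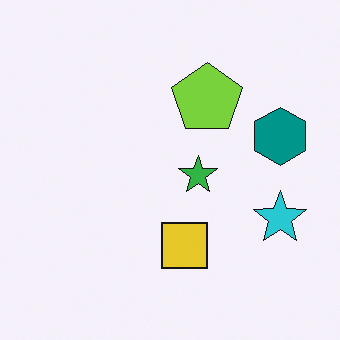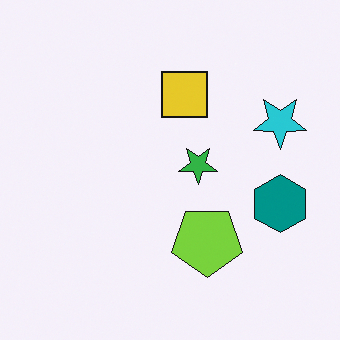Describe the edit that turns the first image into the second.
This is the original image flipped vertically (top ↔ bottom).

The yellow square is in the bottom of the first image and the top of the second — shapes on opposite sides of the horizontal midline have swapped in a mirror flip.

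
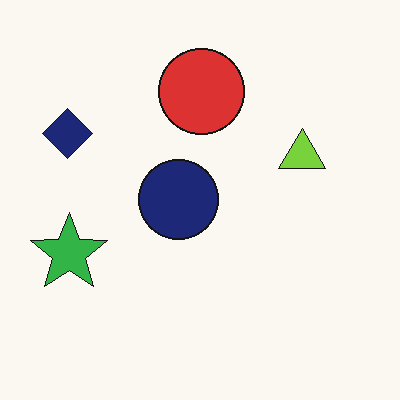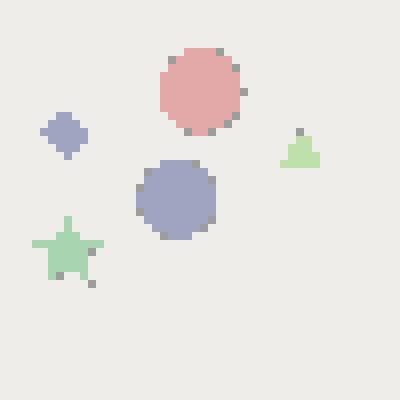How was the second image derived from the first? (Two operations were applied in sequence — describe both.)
The second image is the first moderately pixelated, then given much lower contrast.

Shapes are reduced to large square blocks; fine edges and outlines are lost — a downscale-then-upscale (mosaic) effect. Tones are pushed toward mid-grey across the whole image — a global contrast change.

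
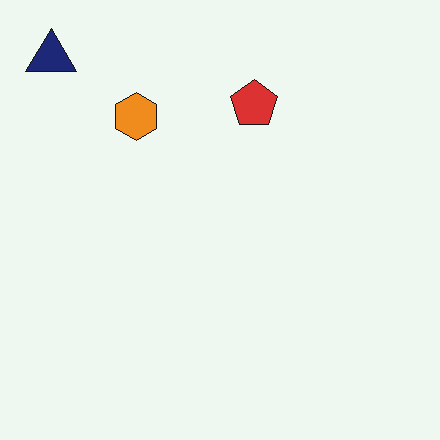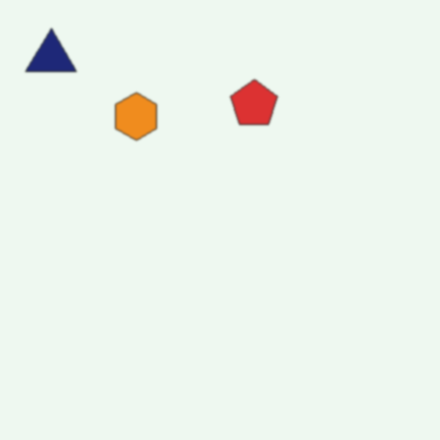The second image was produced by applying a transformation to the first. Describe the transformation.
This is the original image slightly softened.

Shape edges and outlines are uniformly softened across the whole image.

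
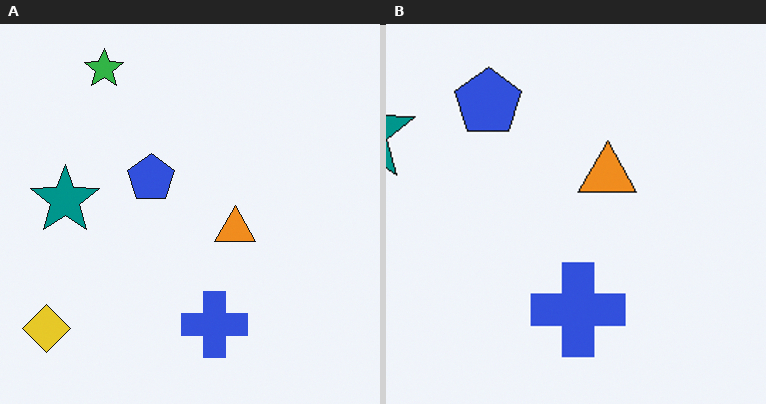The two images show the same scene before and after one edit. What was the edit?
It was cropped to a modestly smaller region and rescaled.

The visible shapes are larger and the field of view is narrower; shapes near the original edges may be partly or wholly outside the frame — a crop-and-rescale.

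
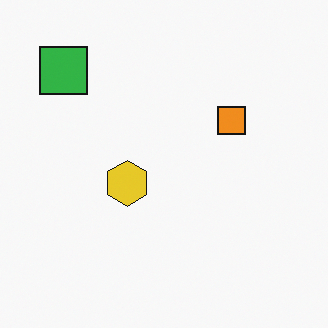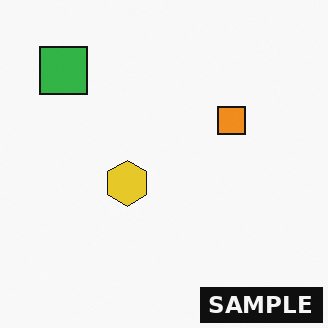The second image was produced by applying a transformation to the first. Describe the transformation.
It was watermarked with the text "SAMPLE" in the lower-right corner.

A dark label reading "SAMPLE" appears in the lower-right corner.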